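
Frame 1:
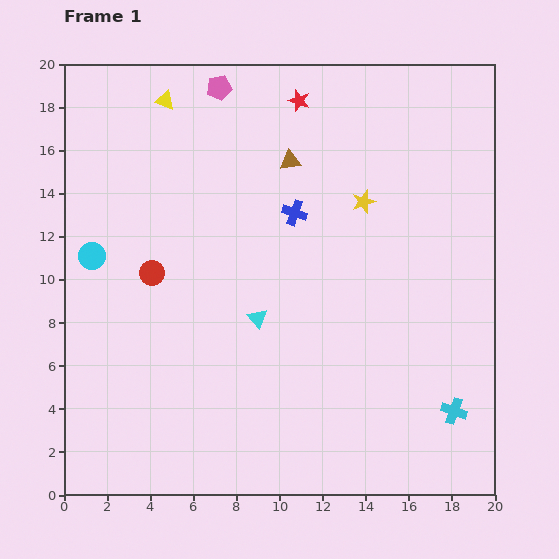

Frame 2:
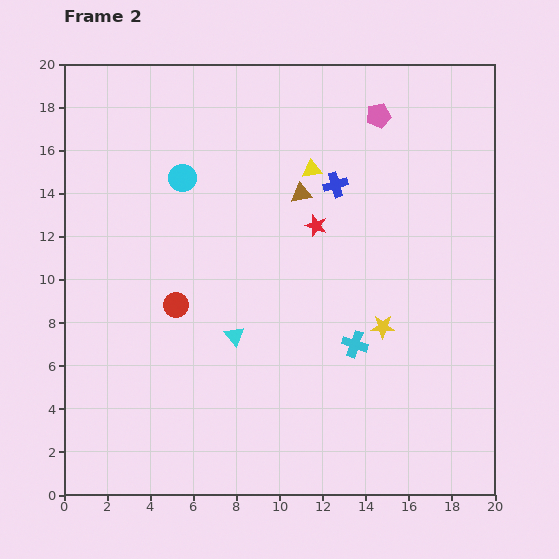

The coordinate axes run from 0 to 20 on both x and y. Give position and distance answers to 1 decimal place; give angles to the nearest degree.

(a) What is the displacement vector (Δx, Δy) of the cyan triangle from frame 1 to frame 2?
(-1.1, -0.8)

The cyan triangle was at (9.0, 8.2) in frame 1 and (7.9, 7.4) in frame 2.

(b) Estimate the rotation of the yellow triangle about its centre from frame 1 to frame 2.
27° counter-clockwise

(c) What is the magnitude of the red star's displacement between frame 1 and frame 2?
5.9

The red star moved from (10.9, 18.3) to (11.7, 12.5), a distance of √(0.8² + 5.8²) ≈ 5.9.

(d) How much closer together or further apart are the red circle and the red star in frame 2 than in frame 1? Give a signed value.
-3.0

Distance in frame 1: 10.5. Distance in frame 2: 7.5.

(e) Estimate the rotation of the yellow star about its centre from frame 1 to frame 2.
18° clockwise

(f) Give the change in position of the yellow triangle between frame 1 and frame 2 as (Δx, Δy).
(6.8, -3.2)

The yellow triangle was at (4.7, 18.3) in frame 1 and (11.5, 15.1) in frame 2.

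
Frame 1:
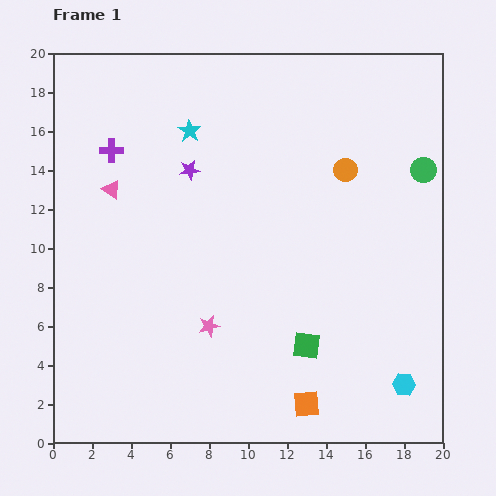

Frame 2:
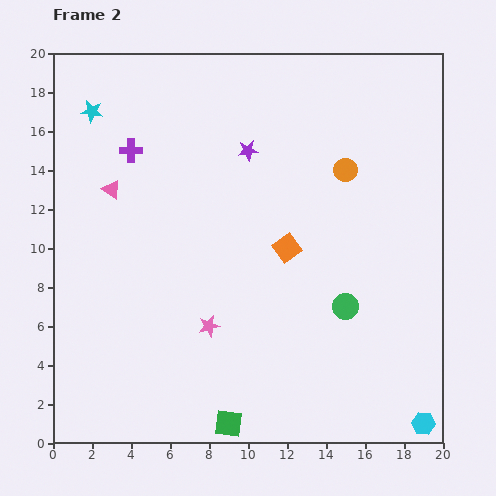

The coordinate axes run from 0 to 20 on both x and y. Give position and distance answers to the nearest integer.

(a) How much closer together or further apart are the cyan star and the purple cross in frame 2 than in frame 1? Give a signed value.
-1

Distance in frame 1: 4. Distance in frame 2: 3.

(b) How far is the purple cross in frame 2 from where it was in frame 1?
1

The purple cross moved from (3, 15) to (4, 15), a distance of √(1² + 0²) ≈ 1.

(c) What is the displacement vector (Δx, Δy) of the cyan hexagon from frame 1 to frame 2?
(1, -2)

The cyan hexagon was at (18, 3) in frame 1 and (19, 1) in frame 2.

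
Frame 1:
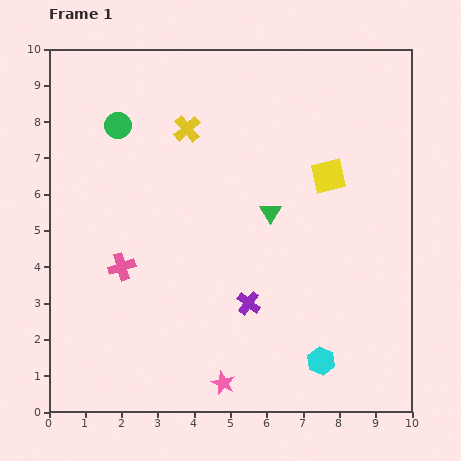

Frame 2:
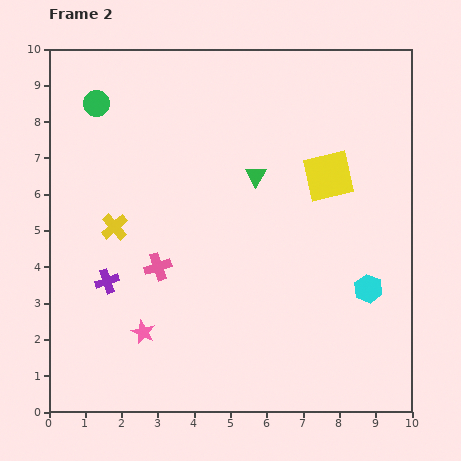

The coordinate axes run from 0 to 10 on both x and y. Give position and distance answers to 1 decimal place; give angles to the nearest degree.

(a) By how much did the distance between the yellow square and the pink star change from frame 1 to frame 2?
+0.3

Distance in frame 1: 6.4. Distance in frame 2: 6.7.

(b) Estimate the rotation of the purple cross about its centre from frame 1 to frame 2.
34° clockwise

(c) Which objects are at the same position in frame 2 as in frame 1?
the yellow square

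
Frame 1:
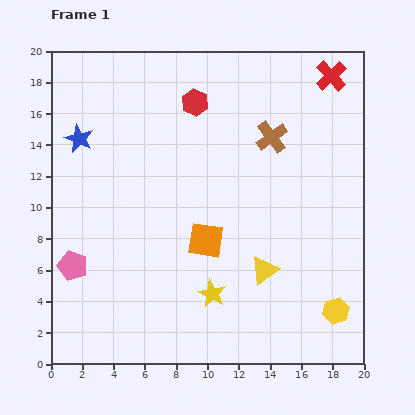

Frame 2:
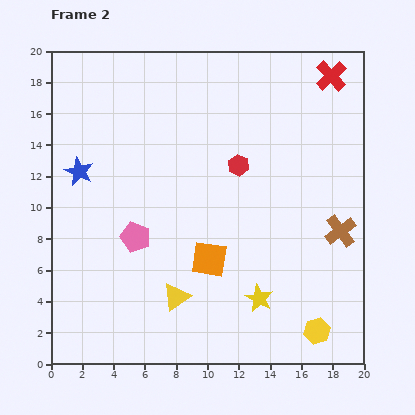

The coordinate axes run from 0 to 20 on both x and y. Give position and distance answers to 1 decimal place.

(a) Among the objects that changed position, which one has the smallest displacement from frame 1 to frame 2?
the orange square

(moved 1.2)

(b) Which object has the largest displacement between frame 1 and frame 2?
the brown cross

(moved 7.4; next 5.9)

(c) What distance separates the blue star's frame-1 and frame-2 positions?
2.1

The blue star moved from (1.8, 14.4) to (1.8, 12.3), a distance of √(0.0² + 2.1²) ≈ 2.1.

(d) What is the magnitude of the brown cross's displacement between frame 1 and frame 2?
7.4

The brown cross moved from (14.1, 14.5) to (18.5, 8.5), a distance of √(4.4² + 6.0²) ≈ 7.4.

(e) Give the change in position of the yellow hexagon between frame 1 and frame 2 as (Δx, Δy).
(-1.2, -1.3)

The yellow hexagon was at (18.2, 3.4) in frame 1 and (17.0, 2.1) in frame 2.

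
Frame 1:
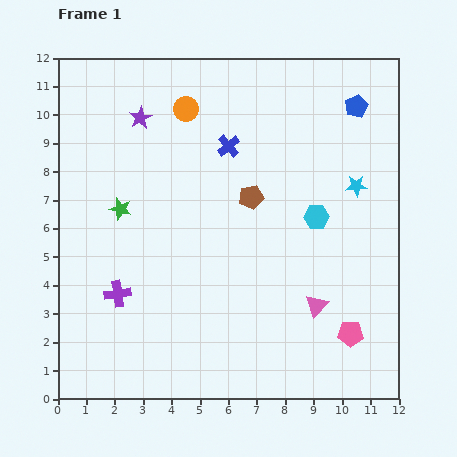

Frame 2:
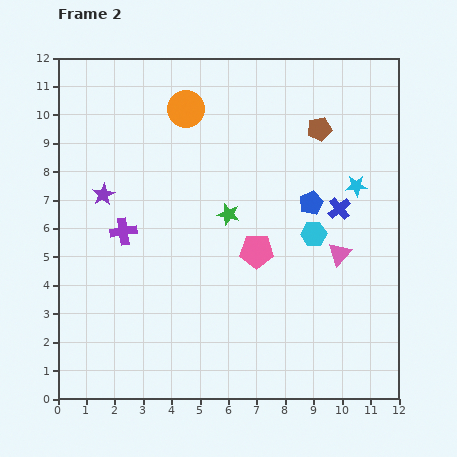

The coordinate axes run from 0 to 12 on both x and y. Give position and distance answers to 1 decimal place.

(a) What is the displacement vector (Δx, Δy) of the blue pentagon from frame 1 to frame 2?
(-1.6, -3.4)

The blue pentagon was at (10.5, 10.3) in frame 1 and (8.9, 6.9) in frame 2.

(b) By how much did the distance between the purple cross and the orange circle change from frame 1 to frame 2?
-2.1

Distance in frame 1: 6.9. Distance in frame 2: 4.8.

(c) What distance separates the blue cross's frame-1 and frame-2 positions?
4.5

The blue cross moved from (6.0, 8.9) to (9.9, 6.7), a distance of √(3.9² + 2.2²) ≈ 4.5.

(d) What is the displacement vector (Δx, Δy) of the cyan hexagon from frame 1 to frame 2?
(-0.1, -0.6)

The cyan hexagon was at (9.1, 6.4) in frame 1 and (9.0, 5.8) in frame 2.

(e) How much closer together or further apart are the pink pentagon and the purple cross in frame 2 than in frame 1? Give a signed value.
-3.5

Distance in frame 1: 8.3. Distance in frame 2: 4.8.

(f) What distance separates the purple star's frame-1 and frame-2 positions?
3.0

The purple star moved from (2.9, 9.9) to (1.6, 7.2), a distance of √(1.3² + 2.7²) ≈ 3.0.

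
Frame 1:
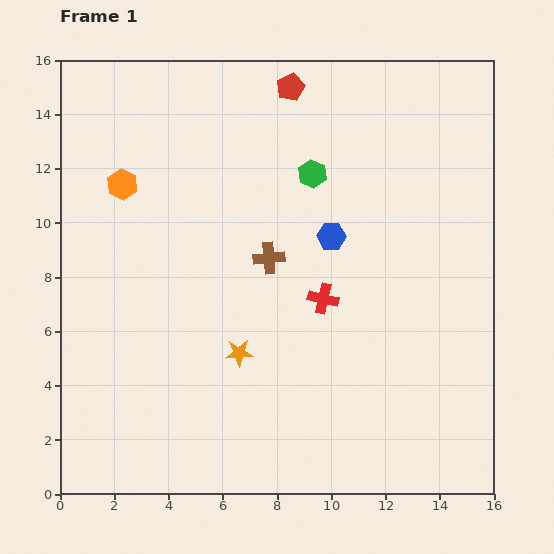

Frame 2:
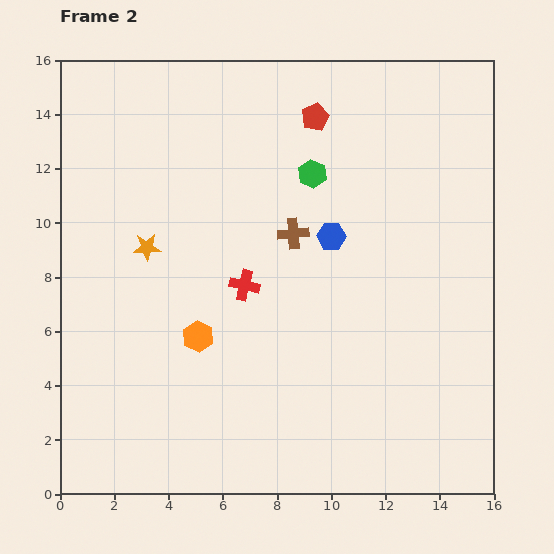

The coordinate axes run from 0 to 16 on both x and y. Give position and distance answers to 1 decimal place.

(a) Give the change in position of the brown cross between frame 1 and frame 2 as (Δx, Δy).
(0.9, 0.9)

The brown cross was at (7.7, 8.7) in frame 1 and (8.6, 9.6) in frame 2.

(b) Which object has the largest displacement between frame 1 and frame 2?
the orange hexagon

(moved 6.3; next 5.2)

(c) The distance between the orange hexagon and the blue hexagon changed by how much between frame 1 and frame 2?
-1.8

Distance in frame 1: 7.9. Distance in frame 2: 6.1.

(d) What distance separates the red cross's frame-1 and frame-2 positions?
2.9

The red cross moved from (9.7, 7.2) to (6.8, 7.7), a distance of √(2.9² + 0.5²) ≈ 2.9.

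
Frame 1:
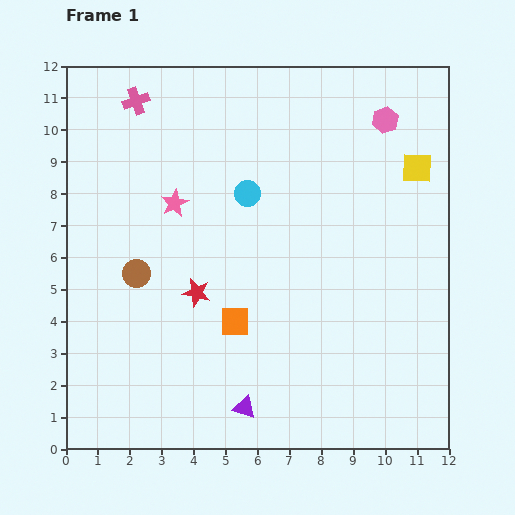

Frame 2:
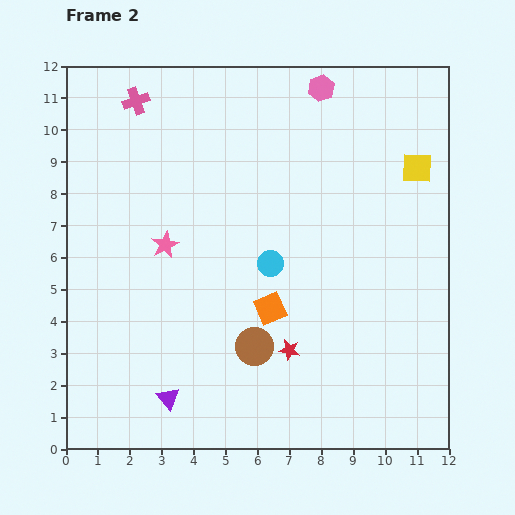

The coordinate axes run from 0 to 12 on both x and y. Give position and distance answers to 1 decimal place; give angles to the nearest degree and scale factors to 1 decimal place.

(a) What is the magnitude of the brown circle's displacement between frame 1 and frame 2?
4.4

The brown circle moved from (2.2, 5.5) to (5.9, 3.2), a distance of √(3.7² + 2.3²) ≈ 4.4.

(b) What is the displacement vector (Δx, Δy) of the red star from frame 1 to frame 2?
(2.9, -1.8)

The red star was at (4.1, 4.9) in frame 1 and (7.0, 3.1) in frame 2.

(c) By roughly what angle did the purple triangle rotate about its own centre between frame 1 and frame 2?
34° clockwise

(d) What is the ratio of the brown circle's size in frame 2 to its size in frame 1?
1.3×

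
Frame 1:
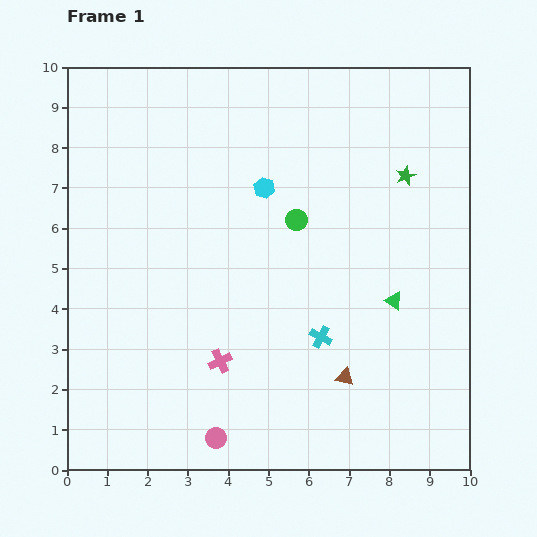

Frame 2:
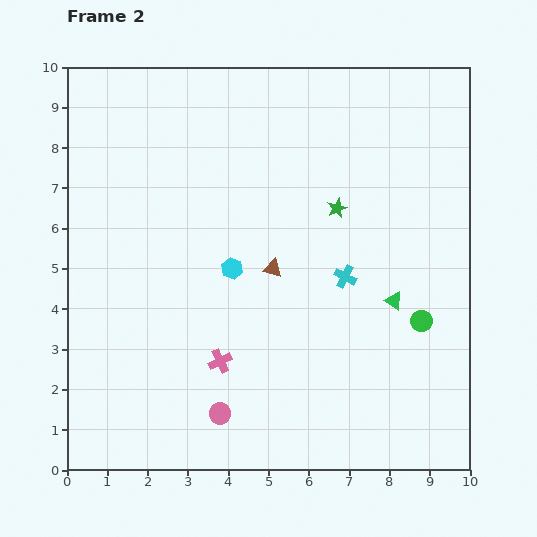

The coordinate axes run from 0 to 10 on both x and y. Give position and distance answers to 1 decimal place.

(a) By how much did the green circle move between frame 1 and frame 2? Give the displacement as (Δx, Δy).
(3.1, -2.5)

The green circle was at (5.7, 6.2) in frame 1 and (8.8, 3.7) in frame 2.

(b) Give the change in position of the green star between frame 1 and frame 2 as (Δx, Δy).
(-1.7, -0.8)

The green star was at (8.4, 7.3) in frame 1 and (6.7, 6.5) in frame 2.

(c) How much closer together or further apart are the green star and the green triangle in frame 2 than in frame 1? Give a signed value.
-0.4

Distance in frame 1: 3.1. Distance in frame 2: 2.7.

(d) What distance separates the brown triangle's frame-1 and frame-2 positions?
3.2

The brown triangle moved from (6.9, 2.3) to (5.1, 5.0), a distance of √(1.8² + 2.7²) ≈ 3.2.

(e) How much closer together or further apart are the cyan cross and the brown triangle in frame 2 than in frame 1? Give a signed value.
+0.6

Distance in frame 1: 1.2. Distance in frame 2: 1.8.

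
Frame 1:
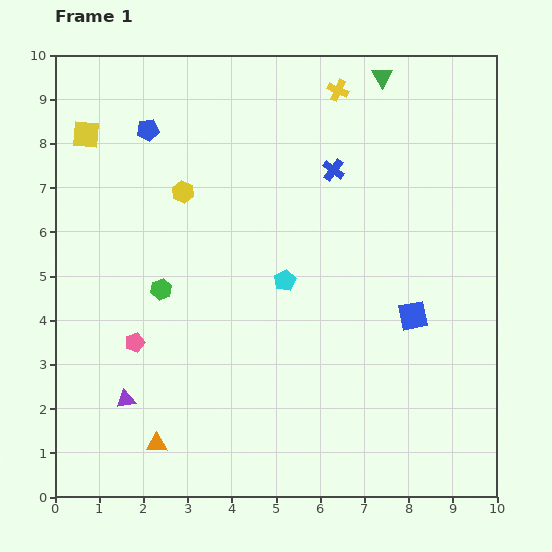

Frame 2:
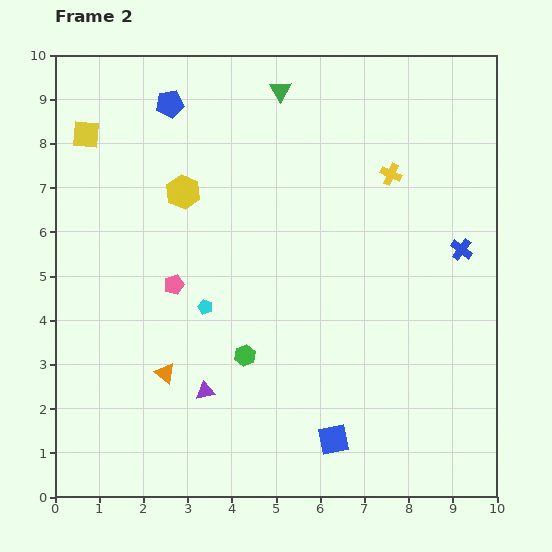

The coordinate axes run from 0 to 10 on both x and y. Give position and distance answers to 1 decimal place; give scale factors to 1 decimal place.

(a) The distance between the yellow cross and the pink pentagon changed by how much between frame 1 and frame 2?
-1.8

Distance in frame 1: 7.3. Distance in frame 2: 5.5.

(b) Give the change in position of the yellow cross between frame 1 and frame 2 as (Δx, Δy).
(1.2, -1.9)

The yellow cross was at (6.4, 9.2) in frame 1 and (7.6, 7.3) in frame 2.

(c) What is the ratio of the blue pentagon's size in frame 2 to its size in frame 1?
1.3×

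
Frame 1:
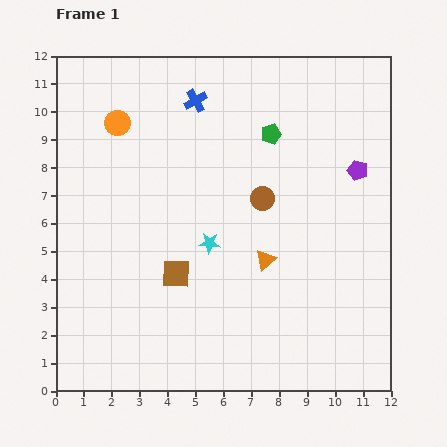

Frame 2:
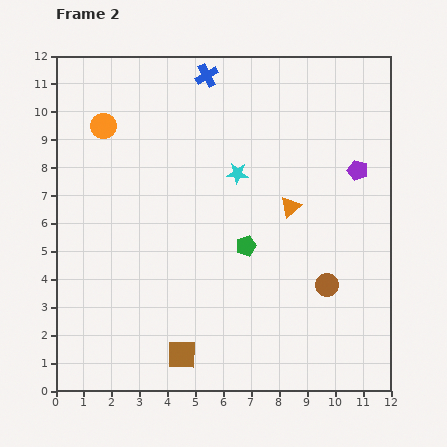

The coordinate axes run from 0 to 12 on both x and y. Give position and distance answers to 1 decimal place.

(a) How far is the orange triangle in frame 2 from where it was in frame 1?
2.1

The orange triangle moved from (7.5, 4.7) to (8.4, 6.6), a distance of √(0.9² + 1.9²) ≈ 2.1.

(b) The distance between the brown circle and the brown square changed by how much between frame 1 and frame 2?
+1.7

Distance in frame 1: 4.1. Distance in frame 2: 5.8.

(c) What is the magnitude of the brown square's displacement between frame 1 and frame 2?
2.9

The brown square moved from (4.3, 4.2) to (4.5, 1.3), a distance of √(0.2² + 2.9²) ≈ 2.9.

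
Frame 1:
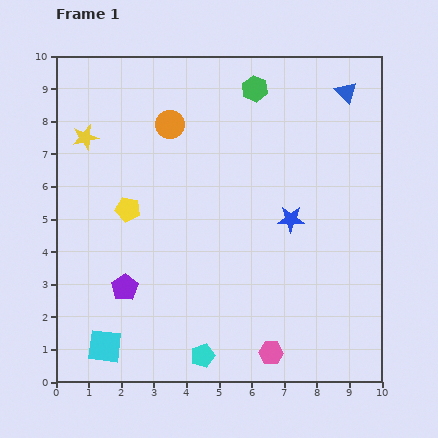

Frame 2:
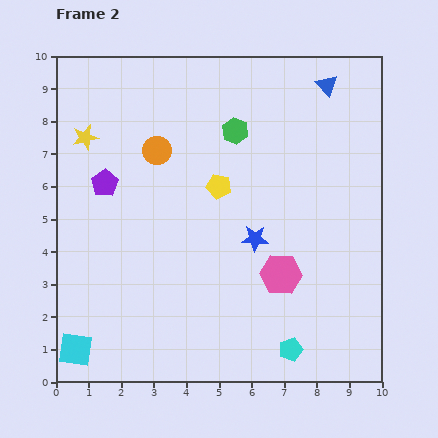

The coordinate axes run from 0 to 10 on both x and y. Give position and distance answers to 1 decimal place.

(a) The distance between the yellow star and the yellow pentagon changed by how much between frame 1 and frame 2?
+1.8

Distance in frame 1: 2.6. Distance in frame 2: 4.4.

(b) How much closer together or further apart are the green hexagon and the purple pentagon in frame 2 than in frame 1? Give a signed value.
-3.0

Distance in frame 1: 7.3. Distance in frame 2: 4.3.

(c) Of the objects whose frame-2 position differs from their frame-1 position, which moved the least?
the blue triangle

(moved 0.6)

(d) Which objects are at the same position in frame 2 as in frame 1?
the yellow star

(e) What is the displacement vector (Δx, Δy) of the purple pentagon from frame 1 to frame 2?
(-0.6, 3.2)

The purple pentagon was at (2.1, 2.9) in frame 1 and (1.5, 6.1) in frame 2.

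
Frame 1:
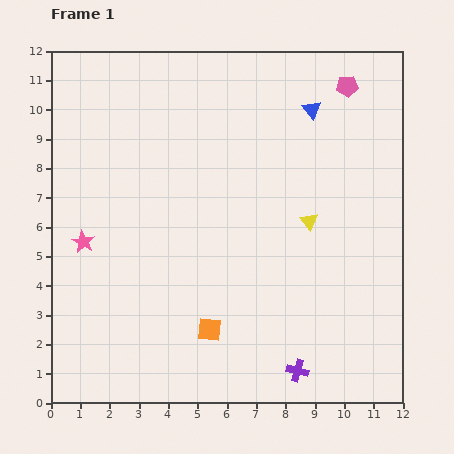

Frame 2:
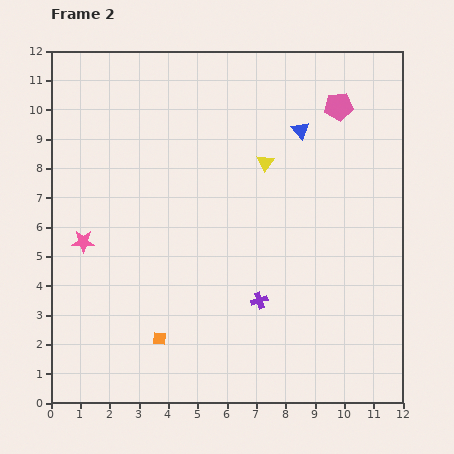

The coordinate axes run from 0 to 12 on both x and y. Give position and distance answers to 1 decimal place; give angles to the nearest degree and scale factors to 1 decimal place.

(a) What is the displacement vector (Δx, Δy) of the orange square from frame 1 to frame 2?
(-1.7, -0.3)

The orange square was at (5.4, 2.5) in frame 1 and (3.7, 2.2) in frame 2.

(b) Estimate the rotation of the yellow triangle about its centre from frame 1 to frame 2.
15° clockwise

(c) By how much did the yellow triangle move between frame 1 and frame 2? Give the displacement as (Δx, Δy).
(-1.5, 2.0)

The yellow triangle was at (8.8, 6.2) in frame 1 and (7.3, 8.2) in frame 2.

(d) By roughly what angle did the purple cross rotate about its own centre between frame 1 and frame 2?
33° counter-clockwise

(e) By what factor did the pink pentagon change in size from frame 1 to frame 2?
1.3×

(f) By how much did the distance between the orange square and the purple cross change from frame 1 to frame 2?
+0.3

Distance in frame 1: 3.3. Distance in frame 2: 3.6.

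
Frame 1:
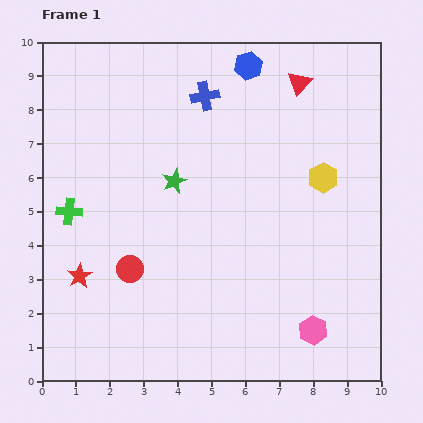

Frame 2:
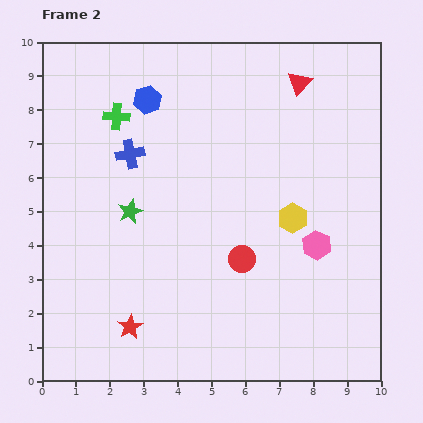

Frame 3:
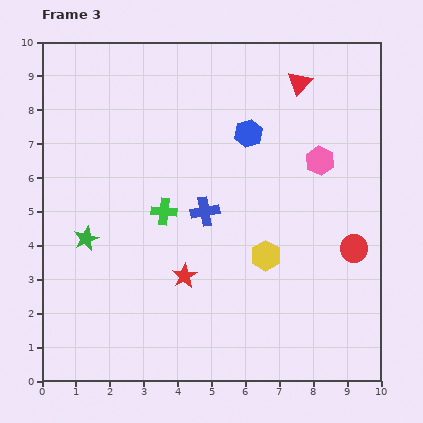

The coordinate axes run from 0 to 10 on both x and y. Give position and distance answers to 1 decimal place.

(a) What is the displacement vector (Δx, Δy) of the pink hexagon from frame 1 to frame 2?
(0.1, 2.5)

The pink hexagon was at (8.0, 1.5) in frame 1 and (8.1, 4.0) in frame 2.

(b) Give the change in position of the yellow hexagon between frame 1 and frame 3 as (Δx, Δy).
(-1.7, -2.3)

The yellow hexagon was at (8.3, 6.0) in frame 1 and (6.6, 3.7) in frame 3.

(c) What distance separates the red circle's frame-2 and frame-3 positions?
3.3

The red circle moved from (5.9, 3.6) to (9.2, 3.9), a distance of √(3.3² + 0.3²) ≈ 3.3.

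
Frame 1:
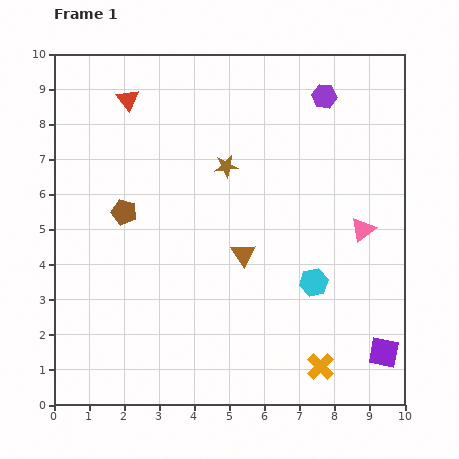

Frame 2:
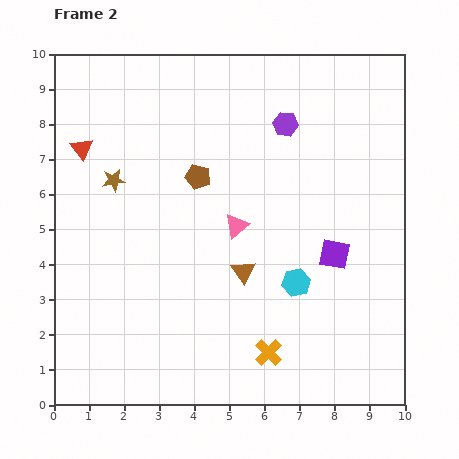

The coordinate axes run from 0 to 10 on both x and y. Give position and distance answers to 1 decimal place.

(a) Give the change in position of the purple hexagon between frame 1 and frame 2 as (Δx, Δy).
(-1.1, -0.8)

The purple hexagon was at (7.7, 8.8) in frame 1 and (6.6, 8.0) in frame 2.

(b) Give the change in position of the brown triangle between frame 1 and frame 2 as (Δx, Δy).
(0.0, -0.5)

The brown triangle was at (5.4, 4.3) in frame 1 and (5.4, 3.8) in frame 2.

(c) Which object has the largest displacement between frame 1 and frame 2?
the pink triangle

(moved 3.6; next 3.2)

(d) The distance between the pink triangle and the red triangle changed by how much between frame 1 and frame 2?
-2.8

Distance in frame 1: 7.7. Distance in frame 2: 4.9.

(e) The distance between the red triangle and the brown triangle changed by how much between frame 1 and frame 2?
+0.3

Distance in frame 1: 5.5. Distance in frame 2: 5.8.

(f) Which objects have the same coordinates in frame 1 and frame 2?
none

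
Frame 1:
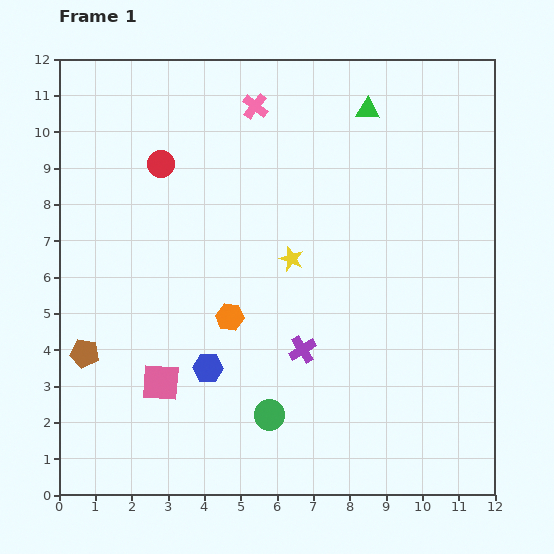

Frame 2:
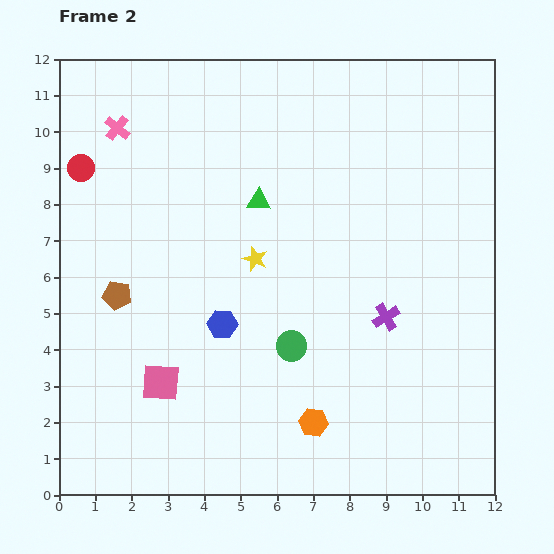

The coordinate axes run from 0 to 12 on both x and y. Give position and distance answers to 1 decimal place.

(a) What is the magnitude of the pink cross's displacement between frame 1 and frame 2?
3.8

The pink cross moved from (5.4, 10.7) to (1.6, 10.1), a distance of √(3.8² + 0.6²) ≈ 3.8.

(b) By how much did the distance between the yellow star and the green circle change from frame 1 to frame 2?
-1.7

Distance in frame 1: 4.3. Distance in frame 2: 2.6.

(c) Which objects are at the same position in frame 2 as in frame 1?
the pink square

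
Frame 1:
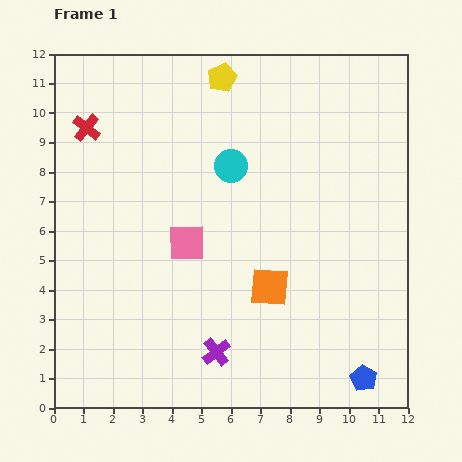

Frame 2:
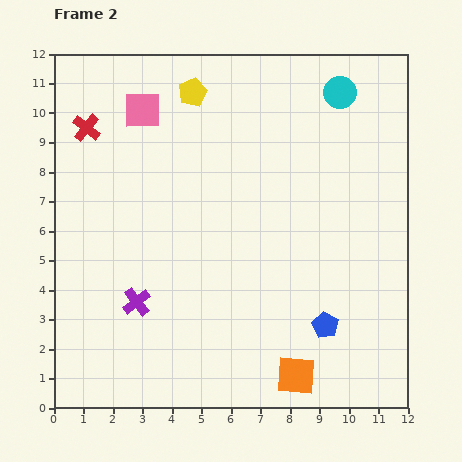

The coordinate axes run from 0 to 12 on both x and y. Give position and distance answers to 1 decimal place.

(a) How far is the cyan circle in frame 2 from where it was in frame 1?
4.5

The cyan circle moved from (6.0, 8.2) to (9.7, 10.7), a distance of √(3.7² + 2.5²) ≈ 4.5.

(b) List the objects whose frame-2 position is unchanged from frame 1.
the red cross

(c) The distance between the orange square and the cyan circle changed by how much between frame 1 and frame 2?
+5.4

Distance in frame 1: 4.3. Distance in frame 2: 9.7.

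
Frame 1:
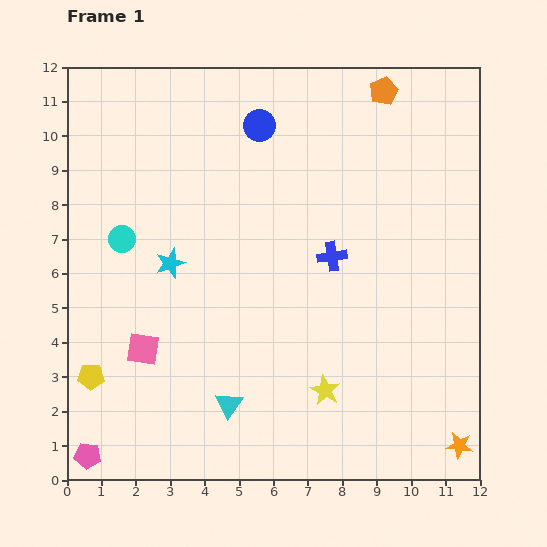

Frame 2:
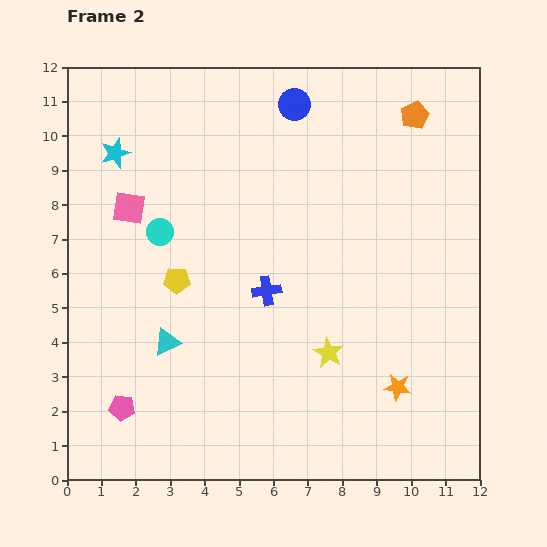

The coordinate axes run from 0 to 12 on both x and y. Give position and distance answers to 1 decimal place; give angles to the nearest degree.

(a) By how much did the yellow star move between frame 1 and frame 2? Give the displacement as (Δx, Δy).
(0.1, 1.1)

The yellow star was at (7.5, 2.6) in frame 1 and (7.6, 3.7) in frame 2.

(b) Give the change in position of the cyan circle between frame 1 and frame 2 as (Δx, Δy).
(1.1, 0.2)

The cyan circle was at (1.6, 7.0) in frame 1 and (2.7, 7.2) in frame 2.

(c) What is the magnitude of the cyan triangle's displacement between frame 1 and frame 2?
2.5

The cyan triangle moved from (4.7, 2.2) to (2.9, 4.0), a distance of √(1.8² + 1.8²) ≈ 2.5.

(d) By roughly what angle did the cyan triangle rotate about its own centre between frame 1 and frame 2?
32° clockwise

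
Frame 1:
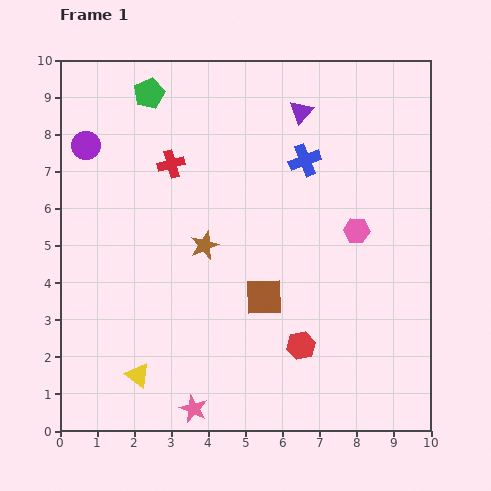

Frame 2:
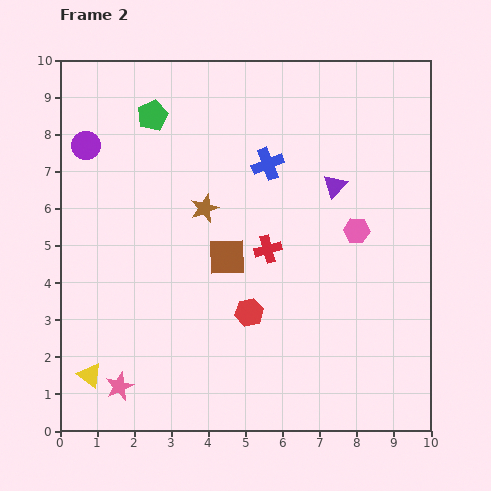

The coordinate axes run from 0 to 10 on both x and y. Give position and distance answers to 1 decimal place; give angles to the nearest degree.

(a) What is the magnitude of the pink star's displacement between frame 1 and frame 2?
2.1

The pink star moved from (3.6, 0.6) to (1.6, 1.2), a distance of √(2.0² + 0.6²) ≈ 2.1.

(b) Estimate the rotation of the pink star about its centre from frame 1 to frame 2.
25° clockwise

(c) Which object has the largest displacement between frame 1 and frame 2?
the red cross

(moved 3.5; next 2.2)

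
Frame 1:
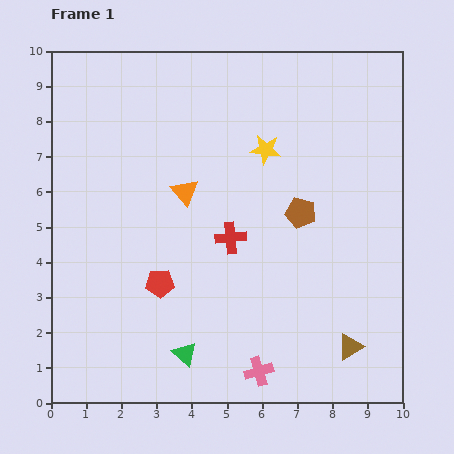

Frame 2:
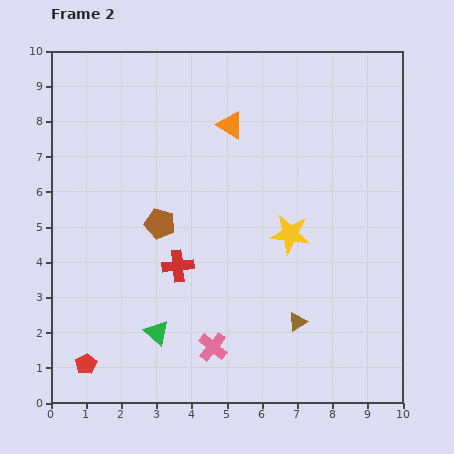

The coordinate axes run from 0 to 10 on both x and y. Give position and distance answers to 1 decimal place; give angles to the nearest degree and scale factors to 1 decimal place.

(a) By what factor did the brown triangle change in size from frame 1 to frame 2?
0.7×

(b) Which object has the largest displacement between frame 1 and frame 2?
the brown pentagon

(moved 4.0; next 3.1)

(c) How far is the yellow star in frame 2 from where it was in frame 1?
2.5

The yellow star moved from (6.1, 7.2) to (6.8, 4.8), a distance of √(0.7² + 2.4²) ≈ 2.5.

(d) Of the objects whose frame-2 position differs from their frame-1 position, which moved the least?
the green triangle

(moved 1.0)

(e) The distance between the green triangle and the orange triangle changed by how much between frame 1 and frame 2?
+1.7

Distance in frame 1: 4.6. Distance in frame 2: 6.3.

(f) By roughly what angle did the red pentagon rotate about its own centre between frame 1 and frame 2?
28° counter-clockwise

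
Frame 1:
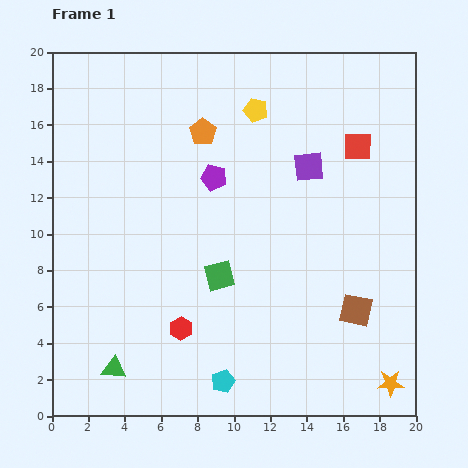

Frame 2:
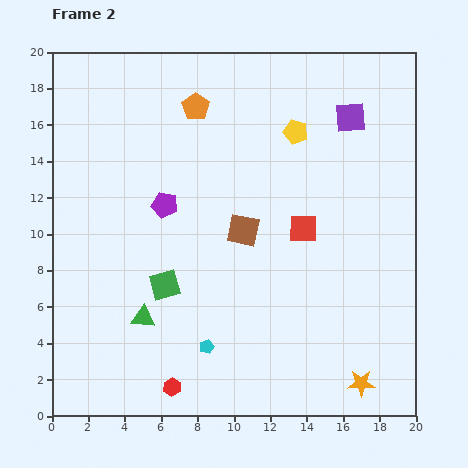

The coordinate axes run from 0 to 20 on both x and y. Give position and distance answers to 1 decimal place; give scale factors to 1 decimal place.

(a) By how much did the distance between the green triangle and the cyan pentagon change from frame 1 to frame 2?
-2.2

Distance in frame 1: 6.0. Distance in frame 2: 3.8.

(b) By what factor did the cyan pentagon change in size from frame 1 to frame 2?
0.6×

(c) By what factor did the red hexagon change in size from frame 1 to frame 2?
0.8×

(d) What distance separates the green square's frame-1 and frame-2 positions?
3.0

The green square moved from (9.2, 7.7) to (6.2, 7.2), a distance of √(3.0² + 0.5²) ≈ 3.0.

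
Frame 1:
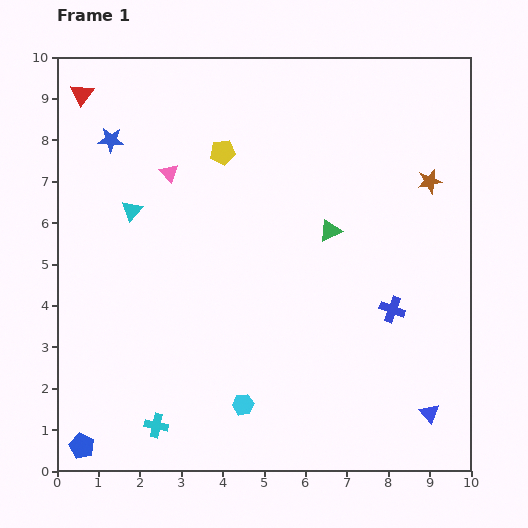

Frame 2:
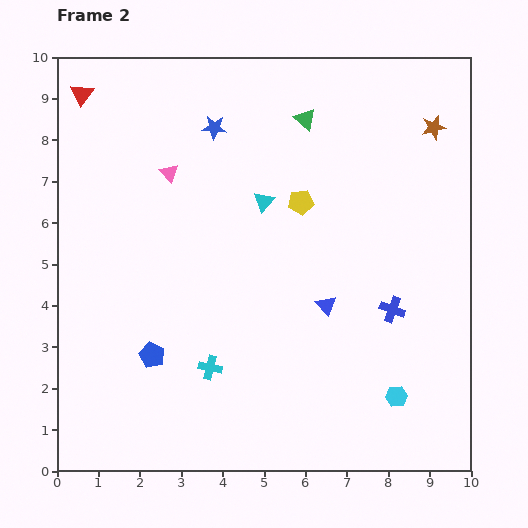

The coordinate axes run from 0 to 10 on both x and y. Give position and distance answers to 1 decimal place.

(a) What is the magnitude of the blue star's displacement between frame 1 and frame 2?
2.5

The blue star moved from (1.3, 8.0) to (3.8, 8.3), a distance of √(2.5² + 0.3²) ≈ 2.5.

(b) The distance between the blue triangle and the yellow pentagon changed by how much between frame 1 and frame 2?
-5.4

Distance in frame 1: 8.0. Distance in frame 2: 2.6.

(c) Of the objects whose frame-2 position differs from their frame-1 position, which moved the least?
the brown star

(moved 1.3)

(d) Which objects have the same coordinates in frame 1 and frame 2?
the red triangle, the blue cross, the pink triangle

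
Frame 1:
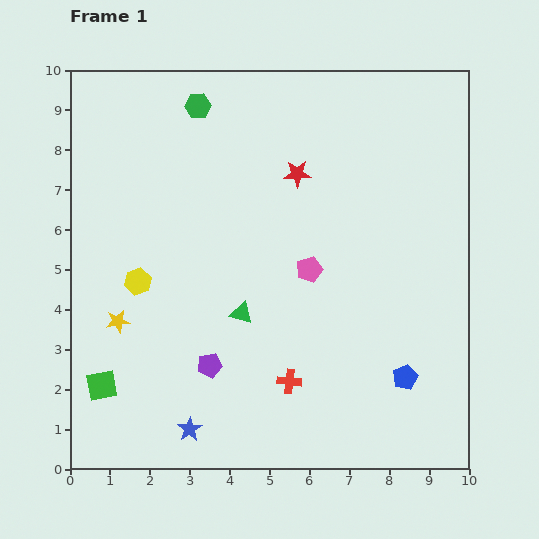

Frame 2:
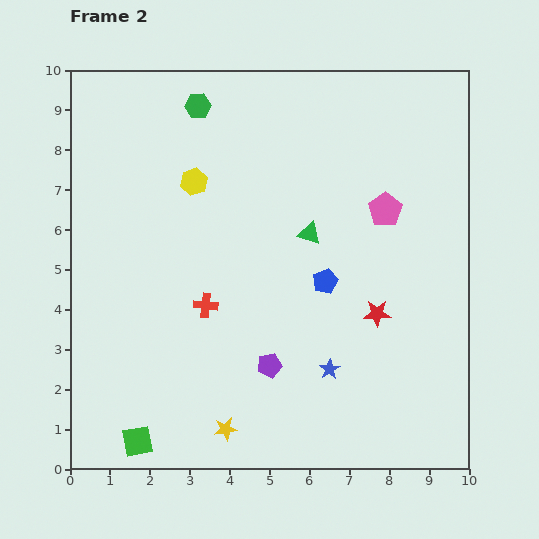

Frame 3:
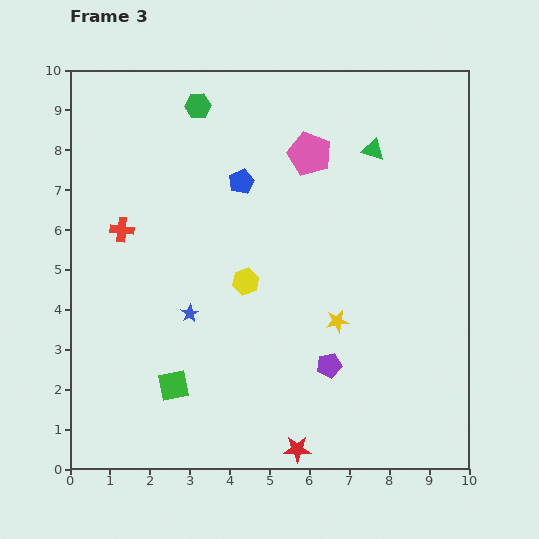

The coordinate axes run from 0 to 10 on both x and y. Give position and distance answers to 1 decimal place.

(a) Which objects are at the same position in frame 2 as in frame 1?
the green hexagon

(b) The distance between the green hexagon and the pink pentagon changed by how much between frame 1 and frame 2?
+0.4

Distance in frame 1: 5.0. Distance in frame 2: 5.4.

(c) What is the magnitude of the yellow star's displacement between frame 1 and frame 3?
5.5

The yellow star moved from (1.2, 3.7) to (6.7, 3.7), a distance of √(5.5² + 0.0²) ≈ 5.5.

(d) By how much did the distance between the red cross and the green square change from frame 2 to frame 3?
+0.3

Distance in frame 2: 3.8. Distance in frame 3: 4.1.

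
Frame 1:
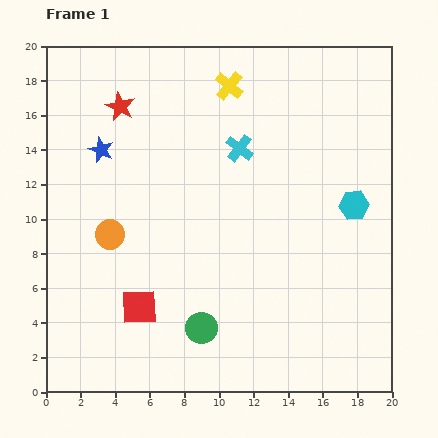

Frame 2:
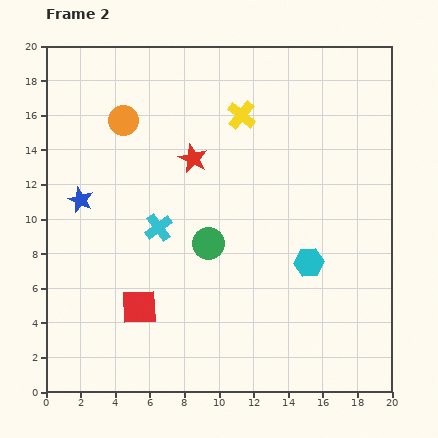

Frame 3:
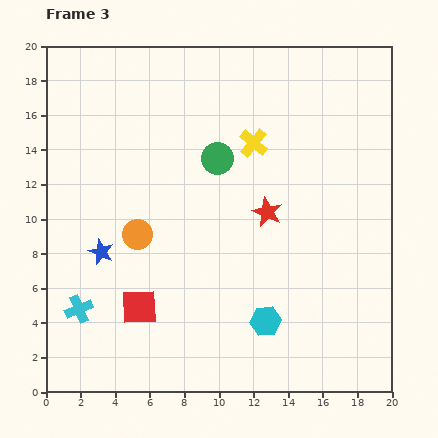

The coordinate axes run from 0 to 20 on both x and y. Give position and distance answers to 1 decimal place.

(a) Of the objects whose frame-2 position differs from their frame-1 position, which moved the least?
the yellow cross

(moved 1.8)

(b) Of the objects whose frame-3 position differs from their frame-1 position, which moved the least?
the orange circle

(moved 1.6)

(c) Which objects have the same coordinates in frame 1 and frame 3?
the red square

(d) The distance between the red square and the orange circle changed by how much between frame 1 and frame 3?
-0.3

Distance in frame 1: 4.5. Distance in frame 3: 4.2.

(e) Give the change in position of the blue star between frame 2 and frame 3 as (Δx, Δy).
(1.2, -3.0)

The blue star was at (2.0, 11.1) in frame 2 and (3.2, 8.1) in frame 3.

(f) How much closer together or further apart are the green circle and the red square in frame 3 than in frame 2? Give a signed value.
+4.3

Distance in frame 2: 5.4. Distance in frame 3: 9.7.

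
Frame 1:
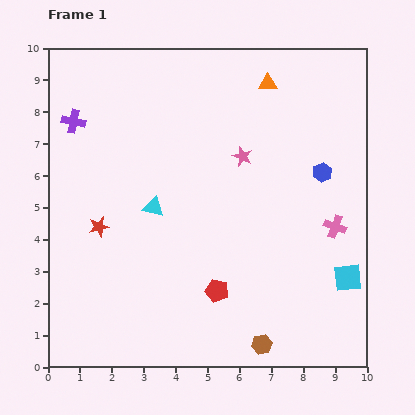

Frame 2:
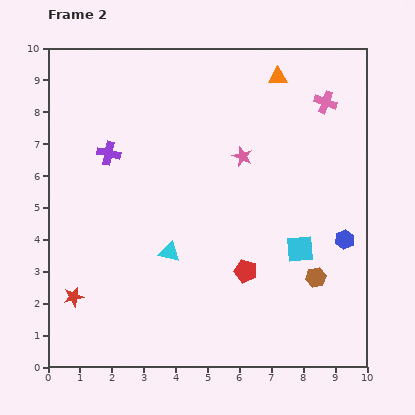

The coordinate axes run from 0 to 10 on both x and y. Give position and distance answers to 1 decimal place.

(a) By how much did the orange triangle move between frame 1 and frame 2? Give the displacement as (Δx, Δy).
(0.3, 0.2)

The orange triangle was at (6.9, 8.9) in frame 1 and (7.2, 9.1) in frame 2.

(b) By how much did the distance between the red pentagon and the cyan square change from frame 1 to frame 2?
-2.3

Distance in frame 1: 4.1. Distance in frame 2: 1.8.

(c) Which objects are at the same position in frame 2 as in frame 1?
the pink star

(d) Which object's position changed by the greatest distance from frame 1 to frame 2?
the pink cross

(moved 3.9; next 2.7)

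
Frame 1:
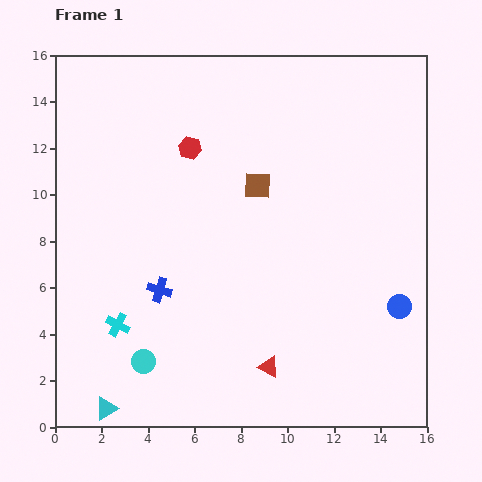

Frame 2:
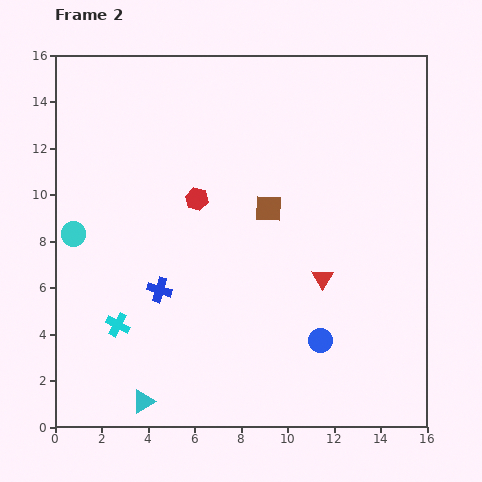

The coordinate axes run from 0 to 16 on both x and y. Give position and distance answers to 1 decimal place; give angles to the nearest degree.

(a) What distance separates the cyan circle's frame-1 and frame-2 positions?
6.3

The cyan circle moved from (3.8, 2.8) to (0.8, 8.3), a distance of √(3.0² + 5.5²) ≈ 6.3.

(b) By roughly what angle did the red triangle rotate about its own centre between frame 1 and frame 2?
35° clockwise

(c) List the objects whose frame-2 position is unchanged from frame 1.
the blue cross, the cyan cross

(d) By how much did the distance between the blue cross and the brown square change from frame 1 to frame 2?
-0.3

Distance in frame 1: 6.2. Distance in frame 2: 5.9.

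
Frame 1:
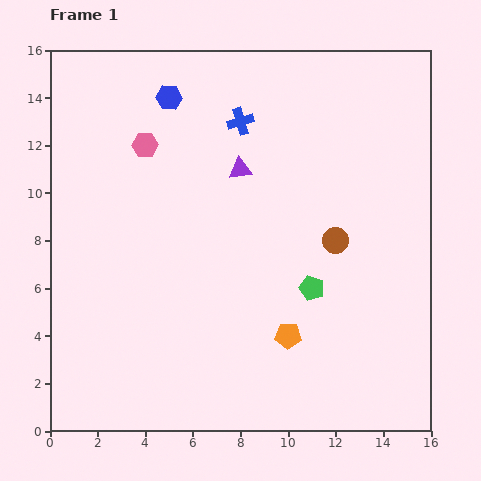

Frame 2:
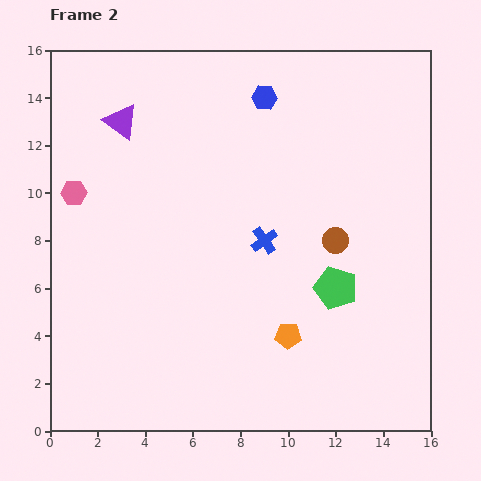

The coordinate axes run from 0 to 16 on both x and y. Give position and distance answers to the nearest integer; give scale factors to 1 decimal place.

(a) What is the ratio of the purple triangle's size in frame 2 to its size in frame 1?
1.5×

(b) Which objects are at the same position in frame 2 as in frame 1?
the orange pentagon, the brown circle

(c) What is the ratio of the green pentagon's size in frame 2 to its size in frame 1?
1.7×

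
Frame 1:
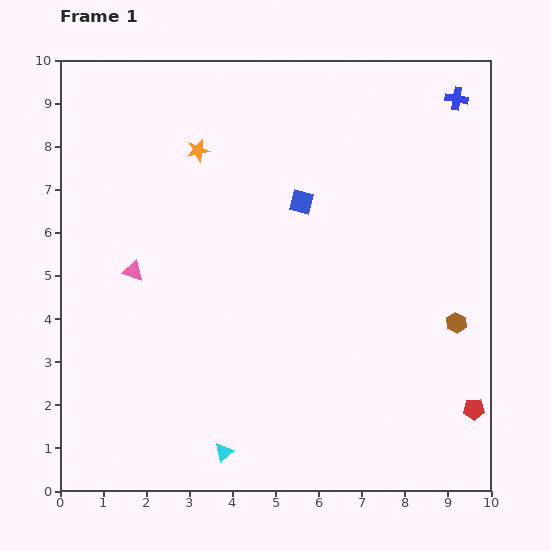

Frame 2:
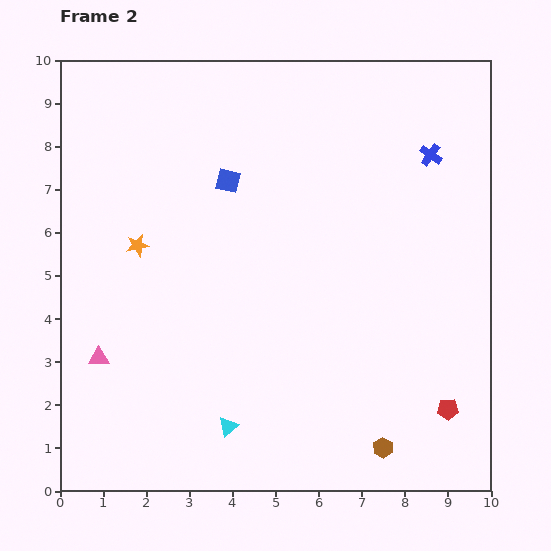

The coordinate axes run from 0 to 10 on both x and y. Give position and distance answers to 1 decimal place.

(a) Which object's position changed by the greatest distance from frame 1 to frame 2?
the brown hexagon

(moved 3.4; next 2.6)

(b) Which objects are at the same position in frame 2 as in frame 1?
none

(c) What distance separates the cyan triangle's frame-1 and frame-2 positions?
0.6

The cyan triangle moved from (3.8, 0.9) to (3.9, 1.5), a distance of √(0.1² + 0.6²) ≈ 0.6.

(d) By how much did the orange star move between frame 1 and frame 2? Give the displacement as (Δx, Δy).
(-1.4, -2.2)

The orange star was at (3.2, 7.9) in frame 1 and (1.8, 5.7) in frame 2.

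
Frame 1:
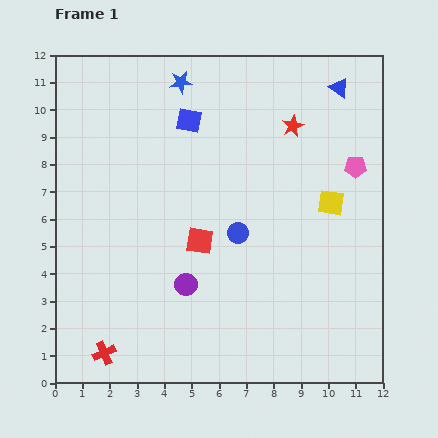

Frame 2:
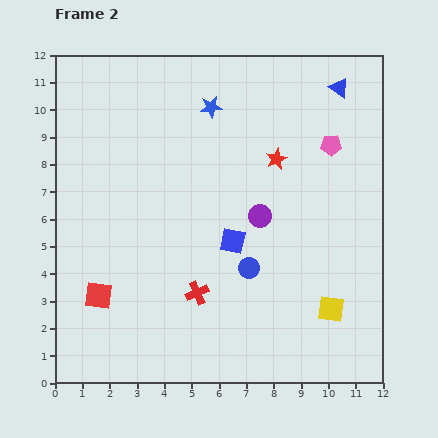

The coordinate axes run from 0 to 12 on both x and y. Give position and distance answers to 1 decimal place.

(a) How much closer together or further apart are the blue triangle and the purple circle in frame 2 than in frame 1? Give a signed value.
-3.6

Distance in frame 1: 9.1. Distance in frame 2: 5.5.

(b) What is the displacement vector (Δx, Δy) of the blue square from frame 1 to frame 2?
(1.6, -4.4)

The blue square was at (4.9, 9.6) in frame 1 and (6.5, 5.2) in frame 2.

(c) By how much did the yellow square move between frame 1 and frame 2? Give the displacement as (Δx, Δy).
(0.0, -3.9)

The yellow square was at (10.1, 6.6) in frame 1 and (10.1, 2.7) in frame 2.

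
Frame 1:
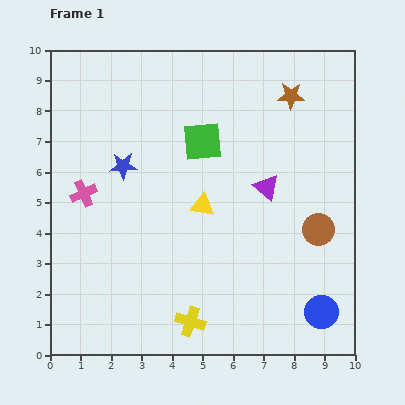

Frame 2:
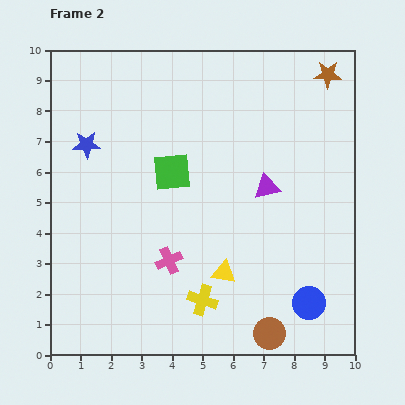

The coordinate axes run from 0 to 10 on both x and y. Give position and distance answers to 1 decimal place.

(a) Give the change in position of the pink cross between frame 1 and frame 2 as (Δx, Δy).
(2.8, -2.2)

The pink cross was at (1.1, 5.3) in frame 1 and (3.9, 3.1) in frame 2.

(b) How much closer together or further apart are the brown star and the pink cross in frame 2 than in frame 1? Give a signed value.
+0.5

Distance in frame 1: 7.5. Distance in frame 2: 8.0.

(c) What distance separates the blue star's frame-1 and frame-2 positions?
1.4

The blue star moved from (2.4, 6.2) to (1.2, 6.9), a distance of √(1.2² + 0.7²) ≈ 1.4.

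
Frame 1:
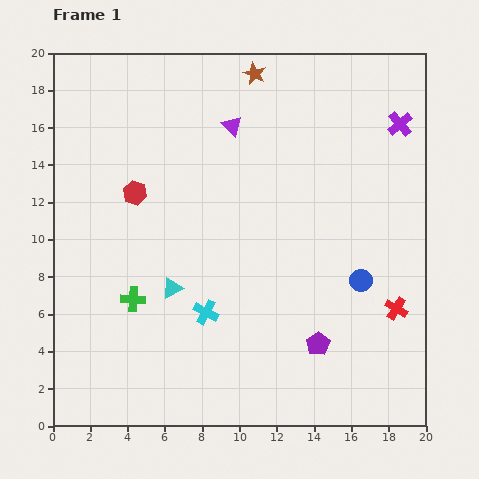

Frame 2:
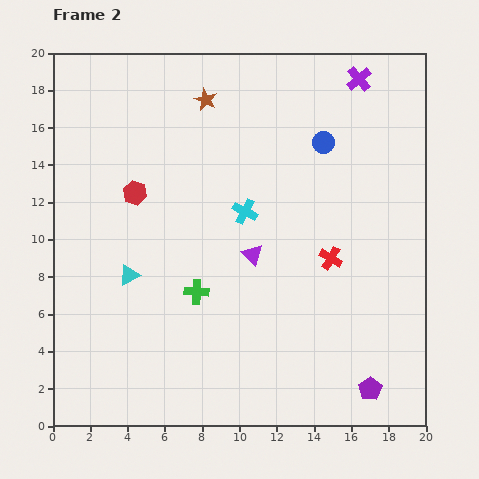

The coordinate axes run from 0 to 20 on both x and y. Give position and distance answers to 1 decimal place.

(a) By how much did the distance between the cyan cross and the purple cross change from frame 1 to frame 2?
-5.1

Distance in frame 1: 14.5. Distance in frame 2: 9.4.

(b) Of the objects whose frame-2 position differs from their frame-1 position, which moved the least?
the cyan triangle

(moved 2.4)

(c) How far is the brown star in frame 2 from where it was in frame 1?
3.0

The brown star moved from (10.8, 18.9) to (8.2, 17.5), a distance of √(2.6² + 1.4²) ≈ 3.0.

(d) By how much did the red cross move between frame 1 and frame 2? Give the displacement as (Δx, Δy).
(-3.5, 2.7)

The red cross was at (18.4, 6.3) in frame 1 and (14.9, 9.0) in frame 2.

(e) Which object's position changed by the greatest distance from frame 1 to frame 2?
the blue circle

(moved 7.7; next 7.0)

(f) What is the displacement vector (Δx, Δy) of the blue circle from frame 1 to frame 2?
(-2.0, 7.4)

The blue circle was at (16.5, 7.8) in frame 1 and (14.5, 15.2) in frame 2.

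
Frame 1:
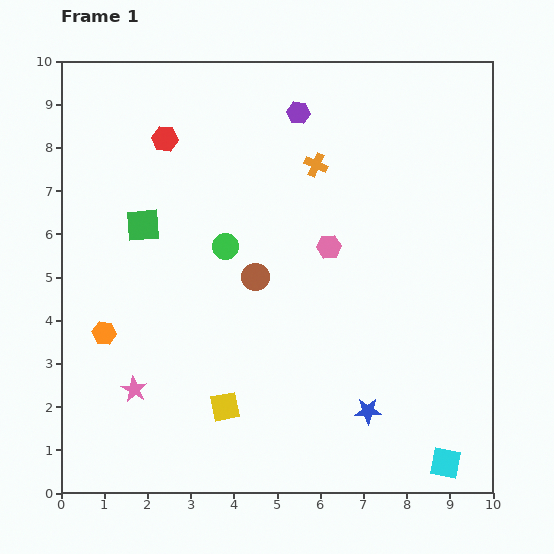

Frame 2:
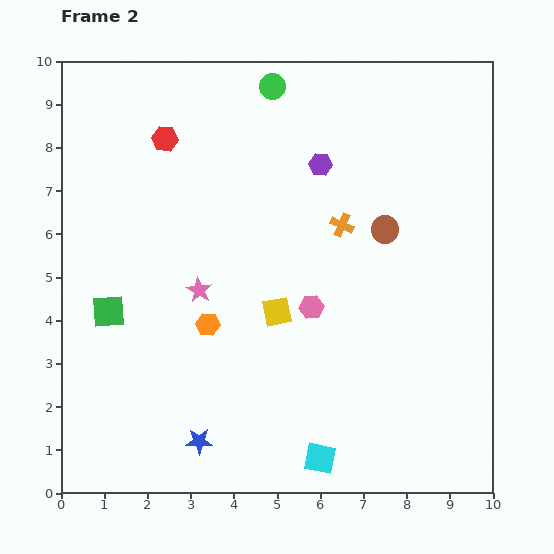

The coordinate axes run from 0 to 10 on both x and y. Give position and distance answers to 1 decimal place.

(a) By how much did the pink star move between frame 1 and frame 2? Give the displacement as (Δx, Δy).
(1.5, 2.3)

The pink star was at (1.7, 2.4) in frame 1 and (3.2, 4.7) in frame 2.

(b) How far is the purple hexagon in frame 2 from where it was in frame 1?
1.3

The purple hexagon moved from (5.5, 8.8) to (6.0, 7.6), a distance of √(0.5² + 1.2²) ≈ 1.3.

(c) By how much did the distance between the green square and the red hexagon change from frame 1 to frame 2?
+2.1

Distance in frame 1: 2.1. Distance in frame 2: 4.2.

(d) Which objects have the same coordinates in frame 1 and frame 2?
the red hexagon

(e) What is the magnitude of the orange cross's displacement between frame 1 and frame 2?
1.5

The orange cross moved from (5.9, 7.6) to (6.5, 6.2), a distance of √(0.6² + 1.4²) ≈ 1.5.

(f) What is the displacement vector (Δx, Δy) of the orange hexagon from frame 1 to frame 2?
(2.4, 0.2)

The orange hexagon was at (1.0, 3.7) in frame 1 and (3.4, 3.9) in frame 2.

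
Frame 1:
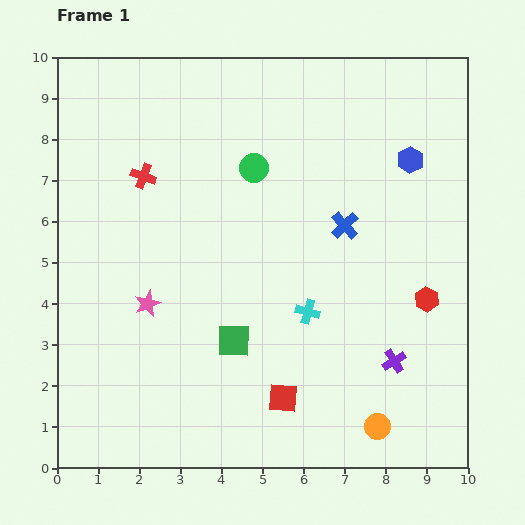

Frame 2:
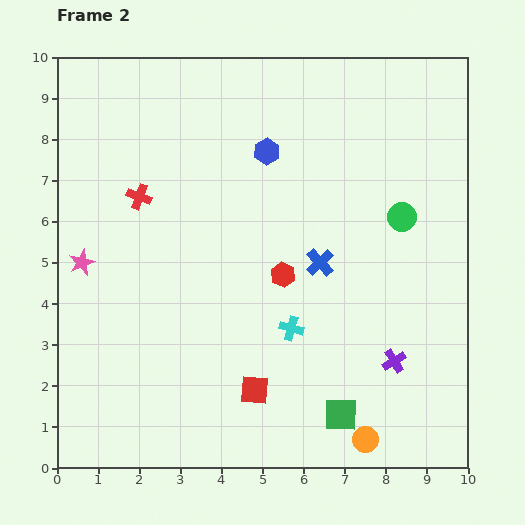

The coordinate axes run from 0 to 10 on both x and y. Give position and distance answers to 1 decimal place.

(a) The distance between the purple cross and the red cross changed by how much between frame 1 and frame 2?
-0.2

Distance in frame 1: 7.6. Distance in frame 2: 7.4.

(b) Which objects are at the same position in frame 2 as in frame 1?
the purple cross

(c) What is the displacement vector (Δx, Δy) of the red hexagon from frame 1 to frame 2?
(-3.5, 0.6)

The red hexagon was at (9.0, 4.1) in frame 1 and (5.5, 4.7) in frame 2.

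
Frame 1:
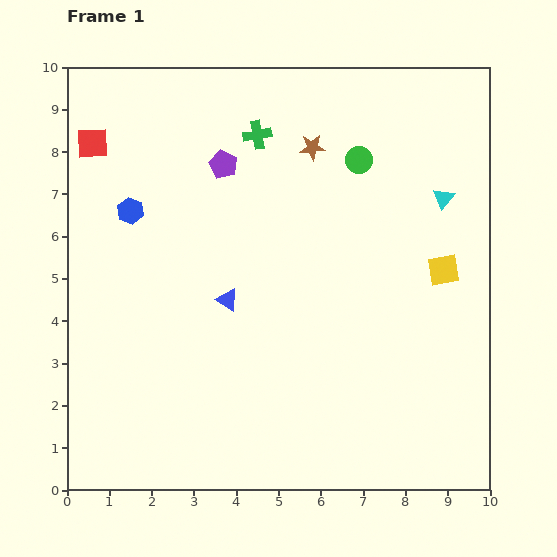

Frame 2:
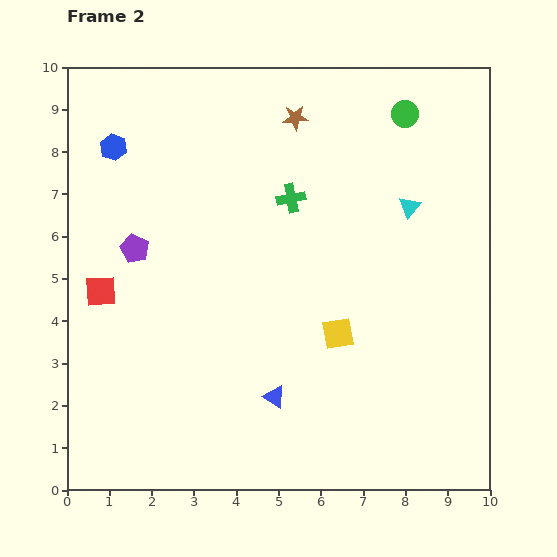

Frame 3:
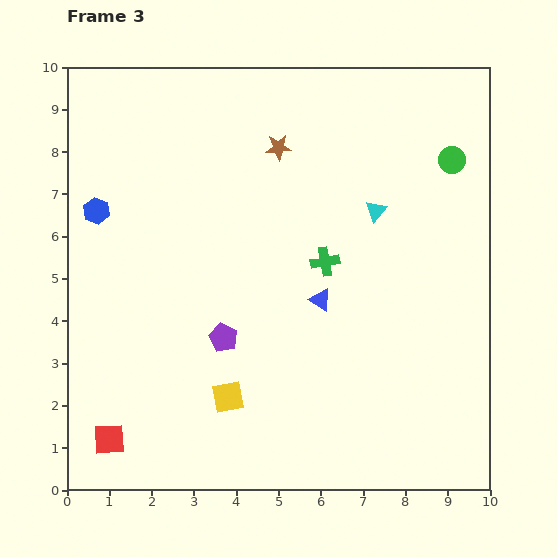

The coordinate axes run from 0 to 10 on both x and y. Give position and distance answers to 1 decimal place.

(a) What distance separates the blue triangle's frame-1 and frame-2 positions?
2.5

The blue triangle moved from (3.8, 4.5) to (4.9, 2.2), a distance of √(1.1² + 2.3²) ≈ 2.5.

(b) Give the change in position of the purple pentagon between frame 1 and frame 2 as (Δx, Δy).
(-2.1, -2.0)

The purple pentagon was at (3.7, 7.7) in frame 1 and (1.6, 5.7) in frame 2.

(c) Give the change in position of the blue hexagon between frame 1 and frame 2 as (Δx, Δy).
(-0.4, 1.5)

The blue hexagon was at (1.5, 6.6) in frame 1 and (1.1, 8.1) in frame 2.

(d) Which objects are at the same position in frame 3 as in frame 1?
none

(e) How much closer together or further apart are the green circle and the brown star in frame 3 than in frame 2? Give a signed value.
+1.5

Distance in frame 2: 2.6. Distance in frame 3: 4.1.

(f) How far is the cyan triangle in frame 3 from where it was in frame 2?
0.8

The cyan triangle moved from (8.1, 6.7) to (7.3, 6.6), a distance of √(0.8² + 0.1²) ≈ 0.8.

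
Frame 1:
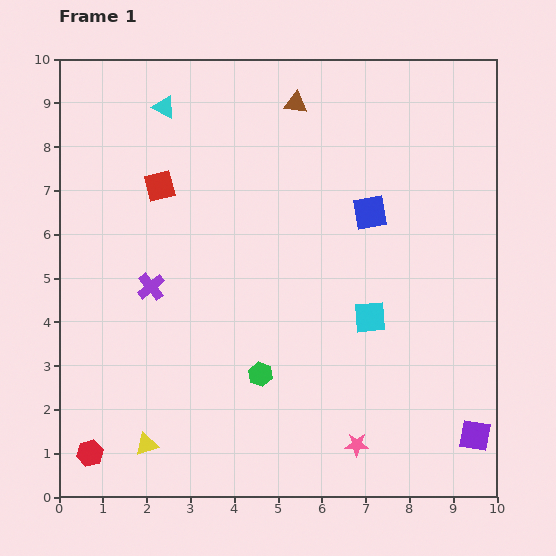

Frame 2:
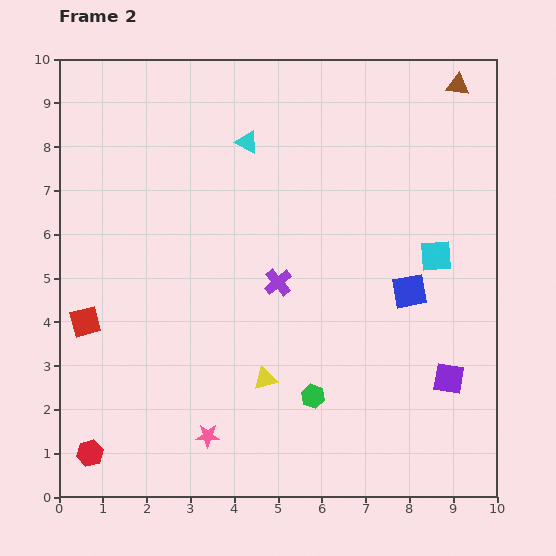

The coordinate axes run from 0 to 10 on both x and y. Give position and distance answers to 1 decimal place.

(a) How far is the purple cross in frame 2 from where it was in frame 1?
2.9

The purple cross moved from (2.1, 4.8) to (5.0, 4.9), a distance of √(2.9² + 0.1²) ≈ 2.9.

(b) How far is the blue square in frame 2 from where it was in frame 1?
2.0

The blue square moved from (7.1, 6.5) to (8.0, 4.7), a distance of √(0.9² + 1.8²) ≈ 2.0.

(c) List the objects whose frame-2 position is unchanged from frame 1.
the red hexagon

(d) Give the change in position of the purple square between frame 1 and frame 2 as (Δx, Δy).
(-0.6, 1.3)

The purple square was at (9.5, 1.4) in frame 1 and (8.9, 2.7) in frame 2.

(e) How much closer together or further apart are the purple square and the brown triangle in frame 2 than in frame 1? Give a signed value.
-1.9

Distance in frame 1: 8.6. Distance in frame 2: 6.7.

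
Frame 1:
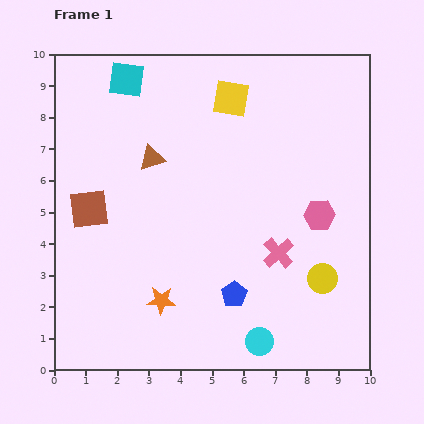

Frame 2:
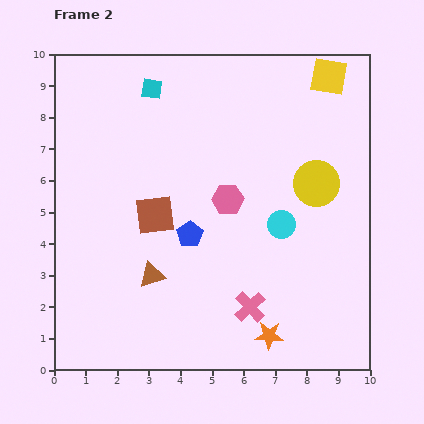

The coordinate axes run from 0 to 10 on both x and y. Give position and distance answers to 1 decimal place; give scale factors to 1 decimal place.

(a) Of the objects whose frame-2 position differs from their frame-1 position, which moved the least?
the cyan square

(moved 0.9)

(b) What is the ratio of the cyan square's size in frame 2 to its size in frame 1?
0.6×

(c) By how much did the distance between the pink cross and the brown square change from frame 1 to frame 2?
-2.0

Distance in frame 1: 6.2. Distance in frame 2: 4.2.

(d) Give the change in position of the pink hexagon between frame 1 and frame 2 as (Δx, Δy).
(-2.9, 0.5)

The pink hexagon was at (8.4, 4.9) in frame 1 and (5.5, 5.4) in frame 2.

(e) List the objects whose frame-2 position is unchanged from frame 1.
none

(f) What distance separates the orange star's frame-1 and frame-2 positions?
3.6

The orange star moved from (3.4, 2.2) to (6.8, 1.1), a distance of √(3.4² + 1.1²) ≈ 3.6.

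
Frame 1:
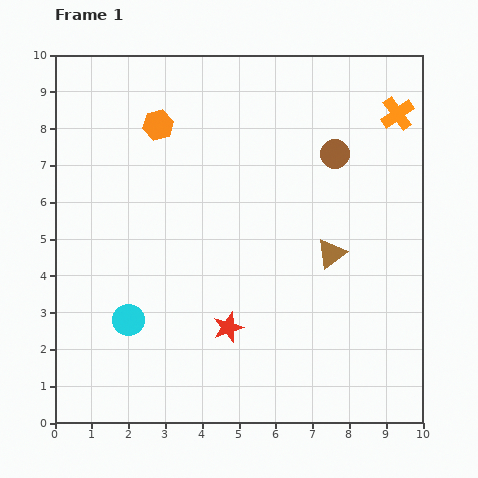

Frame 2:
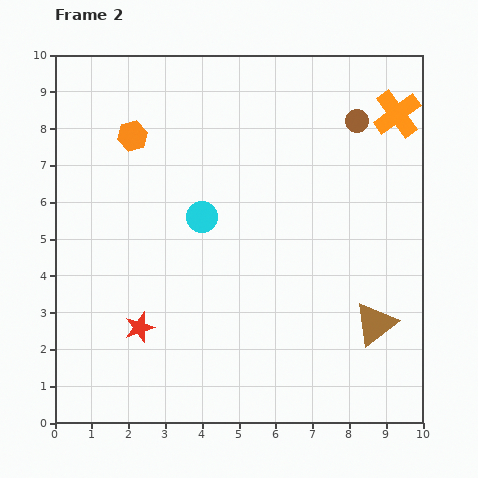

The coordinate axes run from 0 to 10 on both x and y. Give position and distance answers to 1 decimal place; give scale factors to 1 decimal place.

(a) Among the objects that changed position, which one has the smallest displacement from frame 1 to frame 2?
the orange hexagon

(moved 0.8)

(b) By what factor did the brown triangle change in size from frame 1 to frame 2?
1.5×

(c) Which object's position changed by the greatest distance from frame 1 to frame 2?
the cyan circle

(moved 3.4; next 2.4)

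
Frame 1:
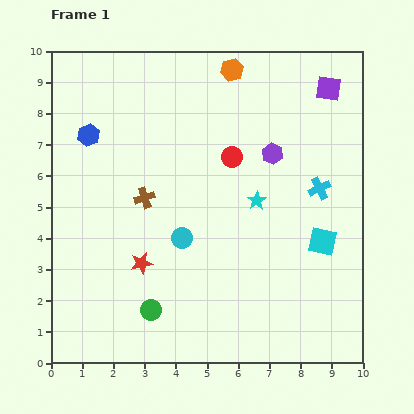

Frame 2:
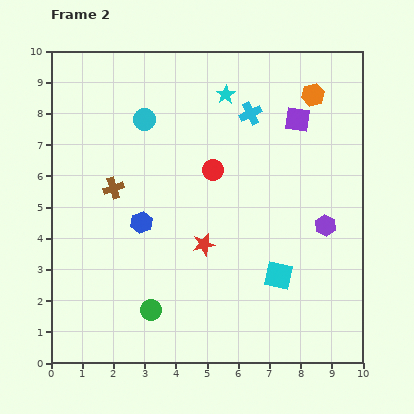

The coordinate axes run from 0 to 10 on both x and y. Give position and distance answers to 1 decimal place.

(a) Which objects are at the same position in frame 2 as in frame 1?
the green circle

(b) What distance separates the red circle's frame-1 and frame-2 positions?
0.7

The red circle moved from (5.8, 6.6) to (5.2, 6.2), a distance of √(0.6² + 0.4²) ≈ 0.7.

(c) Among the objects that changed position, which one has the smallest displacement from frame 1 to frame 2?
the red circle

(moved 0.7)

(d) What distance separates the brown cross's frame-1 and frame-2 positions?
1.0

The brown cross moved from (3.0, 5.3) to (2.0, 5.6), a distance of √(1.0² + 0.3²) ≈ 1.0.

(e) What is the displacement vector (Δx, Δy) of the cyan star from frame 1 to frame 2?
(-1.0, 3.4)

The cyan star was at (6.6, 5.2) in frame 1 and (5.6, 8.6) in frame 2.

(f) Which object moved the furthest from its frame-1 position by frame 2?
the cyan circle

(moved 4.0; next 3.5)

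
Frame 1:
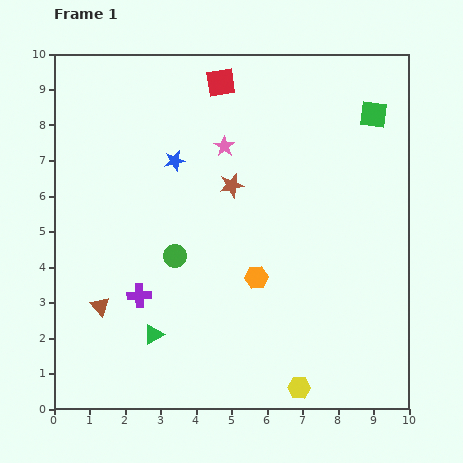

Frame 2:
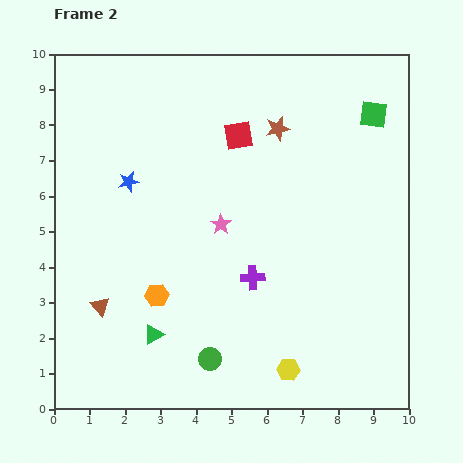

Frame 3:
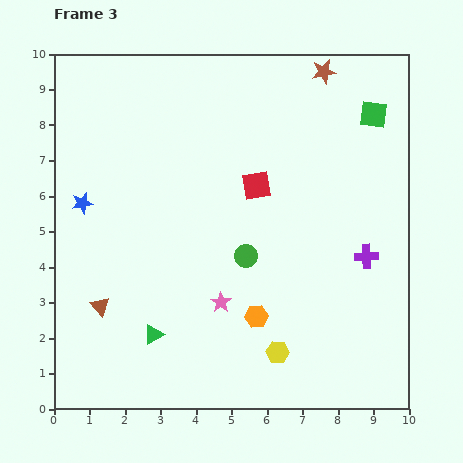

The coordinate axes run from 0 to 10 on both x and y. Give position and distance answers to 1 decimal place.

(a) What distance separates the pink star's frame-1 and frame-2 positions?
2.2

The pink star moved from (4.8, 7.4) to (4.7, 5.2), a distance of √(0.1² + 2.2²) ≈ 2.2.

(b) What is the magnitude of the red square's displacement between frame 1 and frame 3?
3.1

The red square moved from (4.7, 9.2) to (5.7, 6.3), a distance of √(1.0² + 2.9²) ≈ 3.1.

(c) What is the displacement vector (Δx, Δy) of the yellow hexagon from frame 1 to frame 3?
(-0.6, 1.0)

The yellow hexagon was at (6.9, 0.6) in frame 1 and (6.3, 1.6) in frame 3.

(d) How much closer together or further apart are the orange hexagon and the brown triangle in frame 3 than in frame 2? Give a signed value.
+2.8

Distance in frame 2: 1.6. Distance in frame 3: 4.4.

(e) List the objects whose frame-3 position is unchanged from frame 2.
the green triangle, the green square, the brown triangle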